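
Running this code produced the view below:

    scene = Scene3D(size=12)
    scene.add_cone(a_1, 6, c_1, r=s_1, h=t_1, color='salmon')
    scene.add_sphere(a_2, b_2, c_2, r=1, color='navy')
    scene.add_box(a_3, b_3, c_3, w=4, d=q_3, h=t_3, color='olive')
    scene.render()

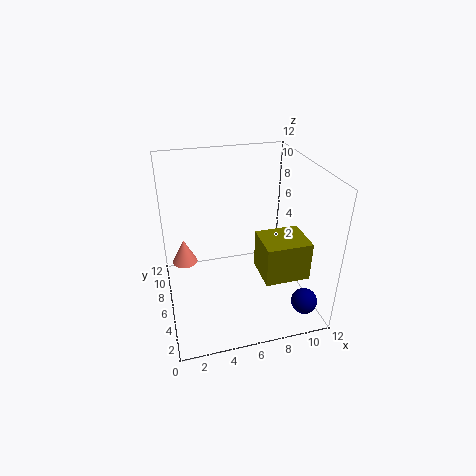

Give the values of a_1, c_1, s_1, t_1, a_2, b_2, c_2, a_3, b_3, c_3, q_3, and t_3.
a_1 = 1.5; c_1 = 4.5; s_1 = 1; t_1 = 2; a_2 = 10; b_2 = 1; c_2 = 2.5; a_3 = 8; b_3 = 4; c_3 = 2; q_3 = 3.5; t_3 = 3.5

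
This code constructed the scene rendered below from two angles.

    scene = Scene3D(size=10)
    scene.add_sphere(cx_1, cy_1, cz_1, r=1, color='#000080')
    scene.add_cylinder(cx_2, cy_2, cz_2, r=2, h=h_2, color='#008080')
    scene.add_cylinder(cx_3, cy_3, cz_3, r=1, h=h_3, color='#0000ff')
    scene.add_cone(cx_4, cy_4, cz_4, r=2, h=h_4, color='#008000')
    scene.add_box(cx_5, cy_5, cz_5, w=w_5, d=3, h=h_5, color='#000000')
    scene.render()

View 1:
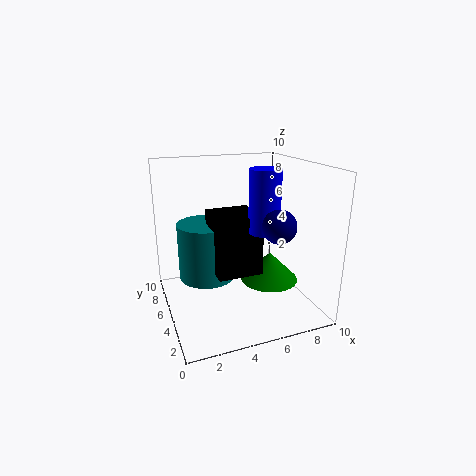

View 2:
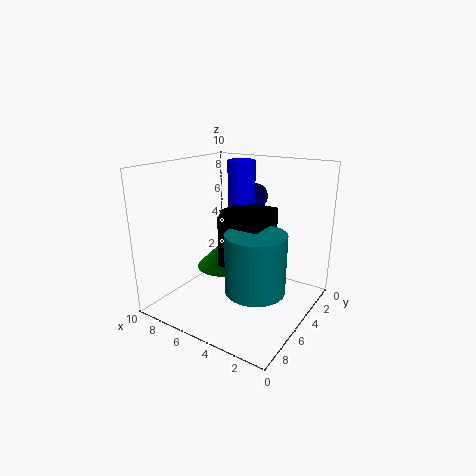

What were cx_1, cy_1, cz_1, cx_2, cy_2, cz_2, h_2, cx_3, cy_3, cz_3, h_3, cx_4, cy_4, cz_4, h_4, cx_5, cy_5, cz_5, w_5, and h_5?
cx_1 = 6
cy_1 = 1
cz_1 = 7
cx_2 = 3
cy_2 = 6
cz_2 = 2
h_2 = 4
cx_3 = 6
cy_3 = 3
cz_3 = 6
h_3 = 4
cx_4 = 7
cy_4 = 4
cz_4 = 2
h_4 = 2
cx_5 = 3
cy_5 = 3
cz_5 = 3
w_5 = 3
h_5 = 4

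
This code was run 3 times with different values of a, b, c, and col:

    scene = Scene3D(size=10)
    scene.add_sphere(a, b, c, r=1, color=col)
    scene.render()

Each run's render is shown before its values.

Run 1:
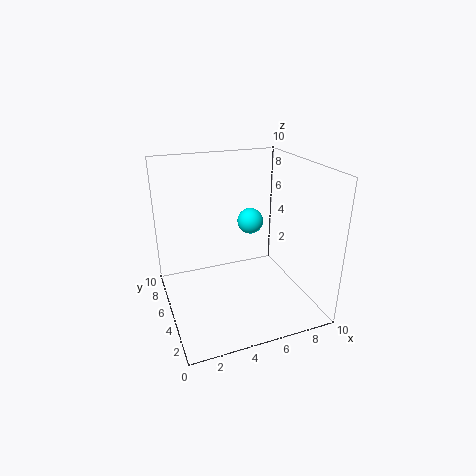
a = 7
b = 7.5
c = 5
col = 'cyan'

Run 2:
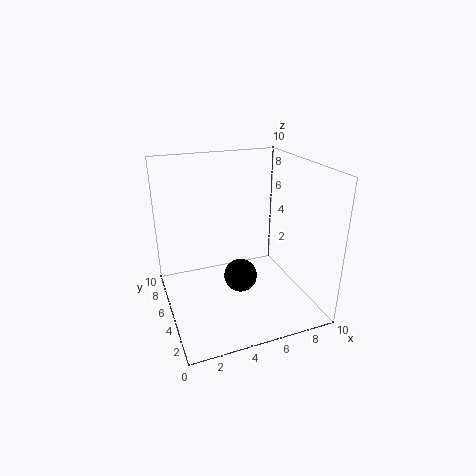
a = 4
b = 2
c = 4
col = 'black'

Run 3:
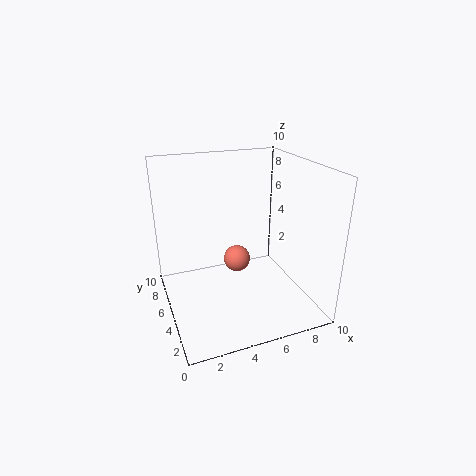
a = 5.5
b = 6.5
c = 2.5
col = 'salmon'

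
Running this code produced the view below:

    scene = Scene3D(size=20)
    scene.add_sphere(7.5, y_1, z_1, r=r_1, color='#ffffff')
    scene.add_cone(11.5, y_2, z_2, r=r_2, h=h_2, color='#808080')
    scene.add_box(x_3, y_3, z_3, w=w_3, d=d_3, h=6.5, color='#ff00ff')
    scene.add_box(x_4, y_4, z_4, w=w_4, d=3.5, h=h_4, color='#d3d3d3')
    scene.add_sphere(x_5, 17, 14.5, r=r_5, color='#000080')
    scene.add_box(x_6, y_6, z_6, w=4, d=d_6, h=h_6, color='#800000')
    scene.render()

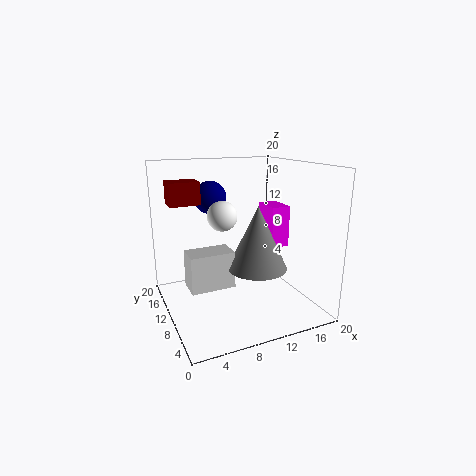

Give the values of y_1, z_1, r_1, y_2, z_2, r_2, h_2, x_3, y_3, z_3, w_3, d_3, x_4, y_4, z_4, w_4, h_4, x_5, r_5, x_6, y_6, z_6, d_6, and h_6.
y_1 = 9.5
z_1 = 13.5
r_1 = 2
y_2 = 7
z_2 = 6.5
r_2 = 4
h_2 = 8.5
x_3 = 17
y_3 = 12.5
z_3 = 6.5
w_3 = 3
d_3 = 4.5
x_4 = 2.5
y_4 = 7.5
z_4 = 4
w_4 = 6
h_4 = 5
x_5 = 8.5
r_5 = 2.5
x_6 = 1
y_6 = 10.5
z_6 = 15
d_6 = 3
h_6 = 3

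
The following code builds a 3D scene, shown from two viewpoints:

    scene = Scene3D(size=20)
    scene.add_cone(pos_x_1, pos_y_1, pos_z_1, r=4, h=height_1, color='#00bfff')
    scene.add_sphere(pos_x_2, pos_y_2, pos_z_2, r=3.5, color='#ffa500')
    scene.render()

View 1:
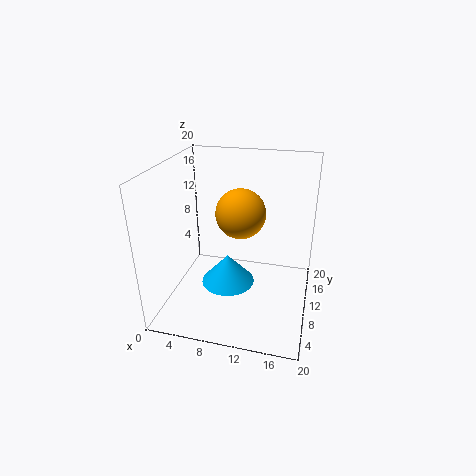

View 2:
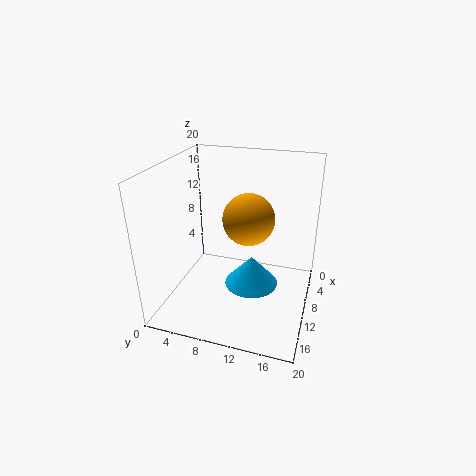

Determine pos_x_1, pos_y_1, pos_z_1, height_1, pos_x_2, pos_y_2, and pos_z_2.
pos_x_1 = 8; pos_y_1 = 11.5; pos_z_1 = 1.5; height_1 = 4.5; pos_x_2 = 10; pos_y_2 = 11.5; pos_z_2 = 13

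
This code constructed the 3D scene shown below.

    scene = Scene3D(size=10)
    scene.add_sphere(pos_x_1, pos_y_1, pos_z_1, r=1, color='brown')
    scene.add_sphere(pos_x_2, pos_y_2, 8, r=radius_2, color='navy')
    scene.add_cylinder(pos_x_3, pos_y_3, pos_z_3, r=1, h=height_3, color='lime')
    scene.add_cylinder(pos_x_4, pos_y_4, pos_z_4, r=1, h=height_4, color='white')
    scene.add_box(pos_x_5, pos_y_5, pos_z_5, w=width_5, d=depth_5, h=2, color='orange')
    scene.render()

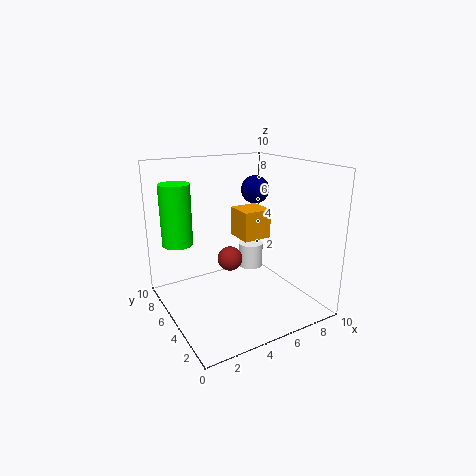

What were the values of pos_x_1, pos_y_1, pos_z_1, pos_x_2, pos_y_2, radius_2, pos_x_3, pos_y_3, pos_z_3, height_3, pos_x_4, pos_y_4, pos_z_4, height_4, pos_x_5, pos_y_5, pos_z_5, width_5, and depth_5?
pos_x_1 = 6; pos_y_1 = 8; pos_z_1 = 2; pos_x_2 = 7; pos_y_2 = 6; radius_2 = 1; pos_x_3 = 1; pos_y_3 = 6; pos_z_3 = 5; height_3 = 4; pos_x_4 = 8; pos_y_4 = 8; pos_z_4 = 1; height_4 = 2; pos_x_5 = 5; pos_y_5 = 4; pos_z_5 = 5; width_5 = 2; depth_5 = 2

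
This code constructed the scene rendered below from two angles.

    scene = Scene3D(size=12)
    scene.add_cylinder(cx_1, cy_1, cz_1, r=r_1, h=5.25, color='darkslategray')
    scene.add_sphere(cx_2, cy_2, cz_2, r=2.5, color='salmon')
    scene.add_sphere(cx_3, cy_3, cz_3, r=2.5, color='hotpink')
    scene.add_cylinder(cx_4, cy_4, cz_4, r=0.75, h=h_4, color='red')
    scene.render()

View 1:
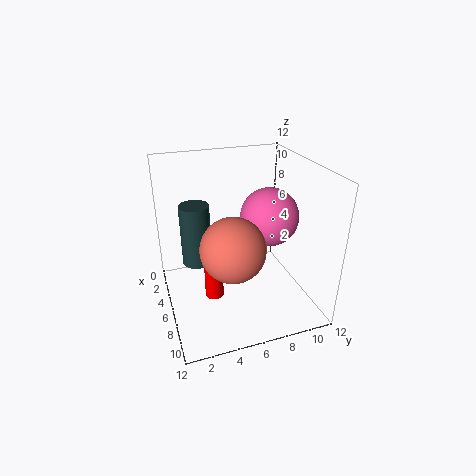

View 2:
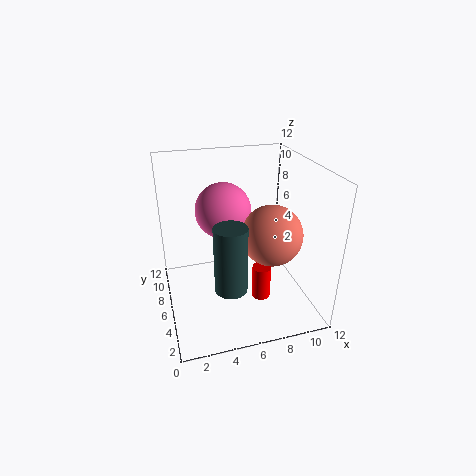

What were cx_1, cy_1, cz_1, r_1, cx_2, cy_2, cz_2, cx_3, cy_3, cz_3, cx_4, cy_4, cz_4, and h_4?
cx_1 = 4.5
cy_1 = 2.75
cz_1 = 3.5
r_1 = 1.25
cx_2 = 8.5
cy_2 = 4.75
cz_2 = 6.5
cx_3 = 5.5
cy_3 = 9
cz_3 = 7.25
cx_4 = 7.25
cy_4 = 3.5
cz_4 = 1.75
h_4 = 2.75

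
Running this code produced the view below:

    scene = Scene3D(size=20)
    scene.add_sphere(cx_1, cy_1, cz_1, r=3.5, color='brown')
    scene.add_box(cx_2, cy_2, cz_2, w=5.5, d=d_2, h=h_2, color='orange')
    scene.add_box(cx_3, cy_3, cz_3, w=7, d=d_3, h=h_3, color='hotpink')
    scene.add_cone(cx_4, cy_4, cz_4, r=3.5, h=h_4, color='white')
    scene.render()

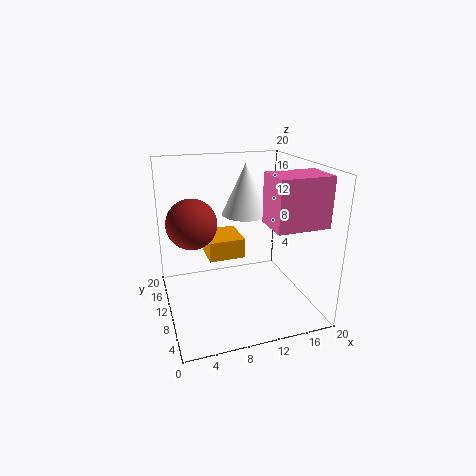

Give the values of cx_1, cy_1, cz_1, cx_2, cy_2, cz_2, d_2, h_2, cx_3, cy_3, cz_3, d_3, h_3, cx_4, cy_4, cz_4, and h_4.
cx_1 = 4
cy_1 = 12
cz_1 = 12
cx_2 = 6.5
cy_2 = 12.5
cz_2 = 5.5
d_2 = 6
h_2 = 3
cx_3 = 12.5
cy_3 = 2.5
cz_3 = 13
d_3 = 5
h_3 = 6.5
cx_4 = 12.5
cy_4 = 14
cz_4 = 12
h_4 = 7.5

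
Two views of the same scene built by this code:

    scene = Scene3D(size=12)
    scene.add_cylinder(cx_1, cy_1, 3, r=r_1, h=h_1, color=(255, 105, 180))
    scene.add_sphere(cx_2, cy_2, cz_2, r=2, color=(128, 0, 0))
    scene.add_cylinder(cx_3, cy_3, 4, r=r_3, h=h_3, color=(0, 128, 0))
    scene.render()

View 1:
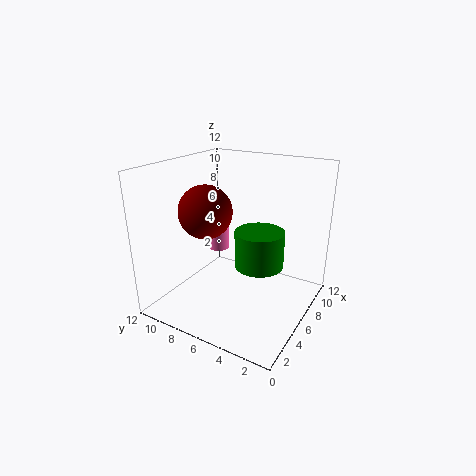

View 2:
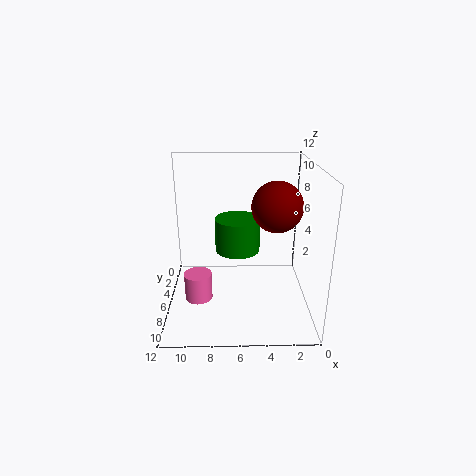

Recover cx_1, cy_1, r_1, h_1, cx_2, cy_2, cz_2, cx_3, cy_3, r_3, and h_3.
cx_1 = 9, cy_1 = 10, r_1 = 1, h_1 = 2, cx_2 = 3, cy_2 = 7, cz_2 = 9, cx_3 = 6, cy_3 = 4, r_3 = 2, h_3 = 3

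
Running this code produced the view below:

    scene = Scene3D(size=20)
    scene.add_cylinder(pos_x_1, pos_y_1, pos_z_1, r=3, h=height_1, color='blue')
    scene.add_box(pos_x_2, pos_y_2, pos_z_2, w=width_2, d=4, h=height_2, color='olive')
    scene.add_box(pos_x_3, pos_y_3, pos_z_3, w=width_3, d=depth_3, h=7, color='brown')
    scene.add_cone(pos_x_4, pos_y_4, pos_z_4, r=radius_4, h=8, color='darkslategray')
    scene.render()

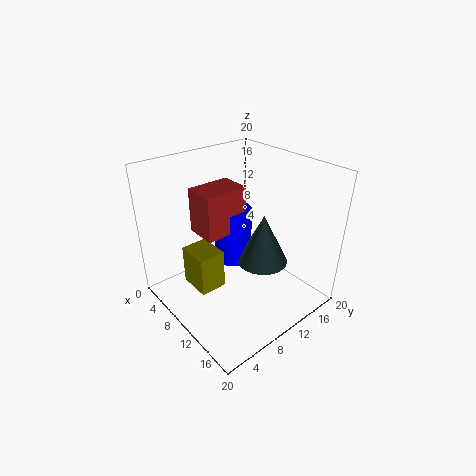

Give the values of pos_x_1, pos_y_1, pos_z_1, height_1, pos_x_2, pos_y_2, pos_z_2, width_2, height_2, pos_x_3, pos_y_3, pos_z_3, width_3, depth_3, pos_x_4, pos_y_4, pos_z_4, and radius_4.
pos_x_1 = 4
pos_y_1 = 14
pos_z_1 = 2
height_1 = 9
pos_x_2 = 3
pos_y_2 = 5
pos_z_2 = 1
width_2 = 5
height_2 = 6
pos_x_3 = 1
pos_y_3 = 8
pos_z_3 = 8
width_3 = 5
depth_3 = 7
pos_x_4 = 9
pos_y_4 = 16
pos_z_4 = 3
radius_4 = 4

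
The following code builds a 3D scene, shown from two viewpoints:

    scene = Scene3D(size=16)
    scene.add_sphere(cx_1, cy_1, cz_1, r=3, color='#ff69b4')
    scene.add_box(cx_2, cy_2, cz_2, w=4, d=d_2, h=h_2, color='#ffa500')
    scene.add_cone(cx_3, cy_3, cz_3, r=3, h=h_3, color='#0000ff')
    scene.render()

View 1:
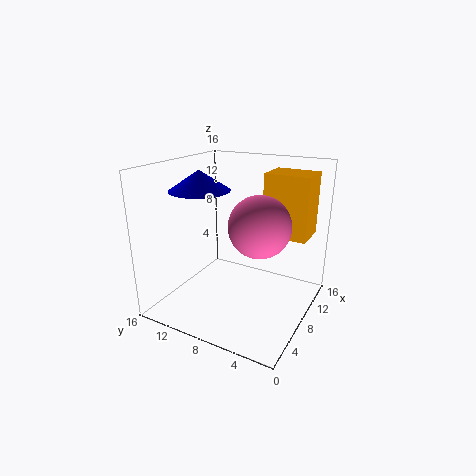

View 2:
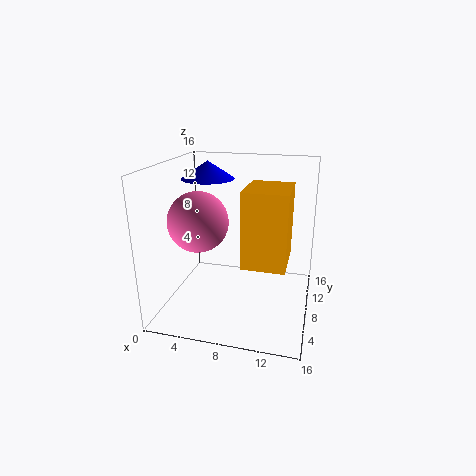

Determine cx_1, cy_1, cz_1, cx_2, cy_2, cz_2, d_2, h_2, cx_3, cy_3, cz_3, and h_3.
cx_1 = 5, cy_1 = 4, cz_1 = 11, cx_2 = 10, cy_2 = 1, cz_2 = 8, d_2 = 5, h_2 = 7, cx_3 = 4, cy_3 = 10, cz_3 = 14, h_3 = 2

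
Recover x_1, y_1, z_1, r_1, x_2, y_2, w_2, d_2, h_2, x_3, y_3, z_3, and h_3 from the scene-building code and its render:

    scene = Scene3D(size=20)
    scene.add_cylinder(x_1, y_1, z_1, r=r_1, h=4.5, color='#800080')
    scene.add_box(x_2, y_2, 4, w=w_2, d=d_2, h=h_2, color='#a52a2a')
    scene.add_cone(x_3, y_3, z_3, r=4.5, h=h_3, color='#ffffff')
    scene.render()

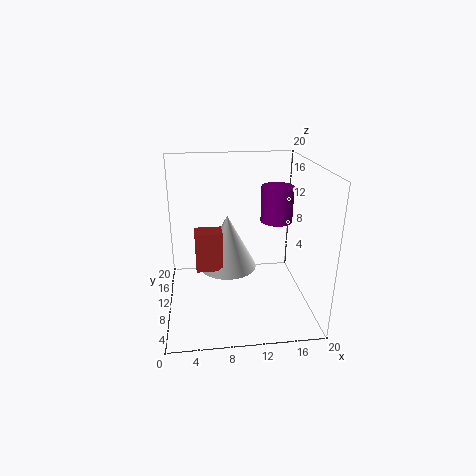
x_1 = 14.5
y_1 = 7
z_1 = 13.5
r_1 = 2
x_2 = 4
y_2 = 11.5
w_2 = 4
d_2 = 3
h_2 = 6
x_3 = 9
y_3 = 15
z_3 = 3
h_3 = 8.5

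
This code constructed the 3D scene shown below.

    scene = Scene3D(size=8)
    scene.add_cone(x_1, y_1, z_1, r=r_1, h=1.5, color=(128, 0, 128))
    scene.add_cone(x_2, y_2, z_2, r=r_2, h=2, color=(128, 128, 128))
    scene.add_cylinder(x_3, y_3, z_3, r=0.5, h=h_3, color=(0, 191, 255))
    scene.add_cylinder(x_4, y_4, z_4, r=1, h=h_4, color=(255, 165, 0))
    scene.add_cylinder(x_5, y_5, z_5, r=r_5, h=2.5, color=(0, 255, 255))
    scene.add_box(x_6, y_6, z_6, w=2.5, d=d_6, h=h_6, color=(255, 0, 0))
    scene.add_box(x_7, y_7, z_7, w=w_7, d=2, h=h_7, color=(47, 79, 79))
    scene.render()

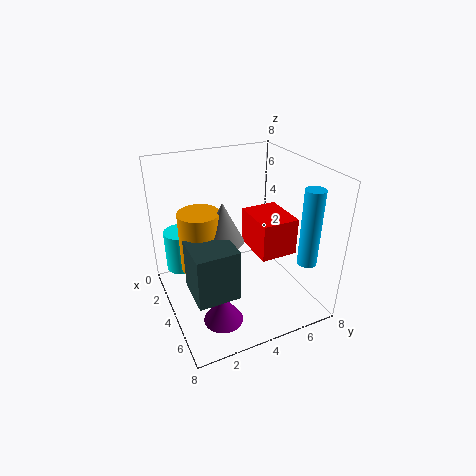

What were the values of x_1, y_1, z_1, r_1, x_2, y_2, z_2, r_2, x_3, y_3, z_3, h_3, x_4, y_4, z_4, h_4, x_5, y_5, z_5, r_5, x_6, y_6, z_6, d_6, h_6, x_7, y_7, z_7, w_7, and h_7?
x_1 = 6.5
y_1 = 2
z_1 = 1
r_1 = 1
x_2 = 5.5
y_2 = 2.5
z_2 = 5
r_2 = 1
x_3 = 7
y_3 = 6.5
z_3 = 3.5
h_3 = 4
x_4 = 5
y_4 = 1.5
z_4 = 3.5
h_4 = 3
x_5 = 1
y_5 = 1.5
z_5 = 1
r_5 = 1
x_6 = 3.5
y_6 = 4.5
z_6 = 3.5
d_6 = 2
h_6 = 2
x_7 = 5.5
y_7 = 0.5
z_7 = 3
w_7 = 2
h_7 = 2.5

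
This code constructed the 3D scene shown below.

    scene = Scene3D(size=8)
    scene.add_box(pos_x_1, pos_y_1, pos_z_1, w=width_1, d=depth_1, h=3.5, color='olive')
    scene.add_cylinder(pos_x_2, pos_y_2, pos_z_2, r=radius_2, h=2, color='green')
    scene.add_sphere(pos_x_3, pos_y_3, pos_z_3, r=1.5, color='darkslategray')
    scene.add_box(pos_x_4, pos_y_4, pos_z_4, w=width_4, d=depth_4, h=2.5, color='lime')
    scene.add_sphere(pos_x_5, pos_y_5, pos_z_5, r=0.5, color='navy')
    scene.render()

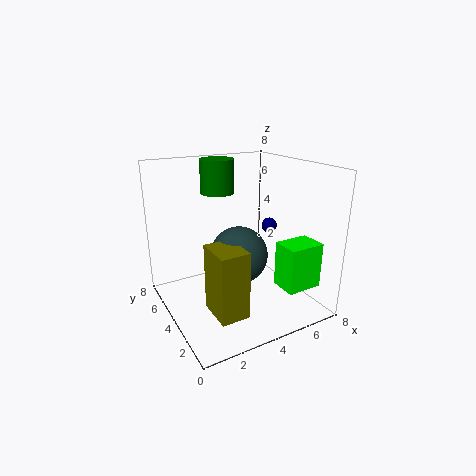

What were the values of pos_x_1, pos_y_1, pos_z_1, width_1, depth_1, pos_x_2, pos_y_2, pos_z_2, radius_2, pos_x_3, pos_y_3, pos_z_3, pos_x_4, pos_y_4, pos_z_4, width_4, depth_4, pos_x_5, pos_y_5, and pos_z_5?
pos_x_1 = 1.5; pos_y_1 = 1; pos_z_1 = 1; width_1 = 1.5; depth_1 = 2; pos_x_2 = 4; pos_y_2 = 6.5; pos_z_2 = 6; radius_2 = 1; pos_x_3 = 3.5; pos_y_3 = 3; pos_z_3 = 3.5; pos_x_4 = 5.5; pos_y_4 = 1; pos_z_4 = 1.5; width_4 = 2; depth_4 = 1.5; pos_x_5 = 7.5; pos_y_5 = 6; pos_z_5 = 3.5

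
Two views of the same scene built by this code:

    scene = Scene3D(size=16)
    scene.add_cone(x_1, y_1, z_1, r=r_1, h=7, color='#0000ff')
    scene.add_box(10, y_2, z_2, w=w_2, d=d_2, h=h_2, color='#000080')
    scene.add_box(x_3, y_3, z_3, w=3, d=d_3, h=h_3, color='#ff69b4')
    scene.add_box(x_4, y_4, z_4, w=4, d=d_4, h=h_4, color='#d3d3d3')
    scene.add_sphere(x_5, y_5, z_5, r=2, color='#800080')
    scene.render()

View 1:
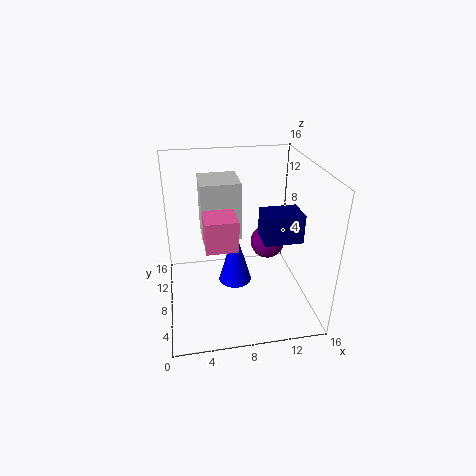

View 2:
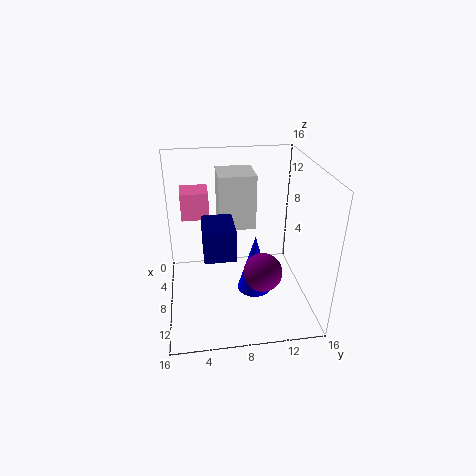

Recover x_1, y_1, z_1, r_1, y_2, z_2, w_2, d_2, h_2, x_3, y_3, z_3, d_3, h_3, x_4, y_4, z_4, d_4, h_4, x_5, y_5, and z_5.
x_1 = 8; y_1 = 10; z_1 = 1; r_1 = 2; y_2 = 4; z_2 = 9; w_2 = 4; d_2 = 3; h_2 = 3; x_3 = 4; y_3 = 2; z_3 = 10; d_3 = 3; h_3 = 3; x_4 = 4; y_4 = 6; z_4 = 9; d_4 = 4; h_4 = 6; x_5 = 12; y_5 = 10; z_5 = 6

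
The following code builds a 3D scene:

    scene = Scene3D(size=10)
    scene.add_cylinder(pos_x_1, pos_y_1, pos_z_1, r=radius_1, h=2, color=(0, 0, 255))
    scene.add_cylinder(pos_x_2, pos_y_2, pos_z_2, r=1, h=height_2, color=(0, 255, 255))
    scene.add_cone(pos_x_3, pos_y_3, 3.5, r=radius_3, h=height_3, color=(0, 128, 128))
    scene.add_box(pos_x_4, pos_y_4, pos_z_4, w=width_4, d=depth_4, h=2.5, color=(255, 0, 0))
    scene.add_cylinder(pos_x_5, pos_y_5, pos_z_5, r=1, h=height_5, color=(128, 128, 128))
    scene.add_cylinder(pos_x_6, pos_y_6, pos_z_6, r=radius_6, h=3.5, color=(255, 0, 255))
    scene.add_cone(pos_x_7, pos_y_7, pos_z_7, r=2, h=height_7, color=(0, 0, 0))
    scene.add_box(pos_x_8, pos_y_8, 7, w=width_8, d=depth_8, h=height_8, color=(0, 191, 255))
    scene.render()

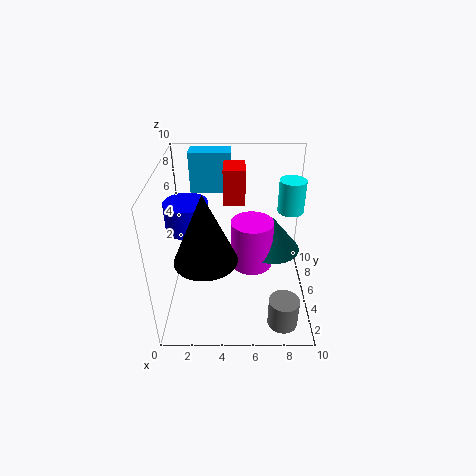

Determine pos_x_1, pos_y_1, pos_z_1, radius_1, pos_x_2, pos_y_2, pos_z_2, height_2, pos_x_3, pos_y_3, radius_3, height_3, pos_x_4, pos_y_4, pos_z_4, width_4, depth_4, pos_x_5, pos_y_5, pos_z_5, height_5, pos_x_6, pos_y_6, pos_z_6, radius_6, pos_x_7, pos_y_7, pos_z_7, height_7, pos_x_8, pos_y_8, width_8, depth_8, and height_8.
pos_x_1 = 1.5, pos_y_1 = 5.5, pos_z_1 = 5.5, radius_1 = 1.5, pos_x_2 = 9, pos_y_2 = 8, pos_z_2 = 5.5, height_2 = 2.5, pos_x_3 = 7.5, pos_y_3 = 6, radius_3 = 2, height_3 = 2.5, pos_x_4 = 4, pos_y_4 = 6, pos_z_4 = 7, width_4 = 1.5, depth_4 = 2, pos_x_5 = 8, pos_y_5 = 1.5, pos_z_5 = 0.5, height_5 = 2, pos_x_6 = 6, pos_y_6 = 5.5, pos_z_6 = 2.5, radius_6 = 1.5, pos_x_7 = 3, pos_y_7 = 2.5, pos_z_7 = 5, height_7 = 4.5, pos_x_8 = 1.5, pos_y_8 = 8, width_8 = 3, depth_8 = 1.5, height_8 = 3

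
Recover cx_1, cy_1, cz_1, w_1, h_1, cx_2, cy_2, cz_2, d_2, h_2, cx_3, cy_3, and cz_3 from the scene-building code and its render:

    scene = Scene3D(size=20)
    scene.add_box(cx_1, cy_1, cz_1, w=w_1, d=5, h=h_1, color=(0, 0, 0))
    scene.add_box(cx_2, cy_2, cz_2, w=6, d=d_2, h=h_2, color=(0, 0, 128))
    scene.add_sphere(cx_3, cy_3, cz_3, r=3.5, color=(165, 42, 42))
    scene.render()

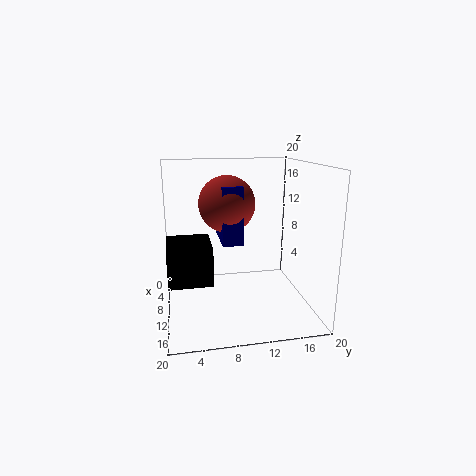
cx_1 = 13.5; cy_1 = 0.5; cz_1 = 7.5; w_1 = 5.5; h_1 = 4.5; cx_2 = 10; cy_2 = 7; cz_2 = 11; d_2 = 2.5; h_2 = 7; cx_3 = 13; cy_3 = 8; cz_3 = 15.5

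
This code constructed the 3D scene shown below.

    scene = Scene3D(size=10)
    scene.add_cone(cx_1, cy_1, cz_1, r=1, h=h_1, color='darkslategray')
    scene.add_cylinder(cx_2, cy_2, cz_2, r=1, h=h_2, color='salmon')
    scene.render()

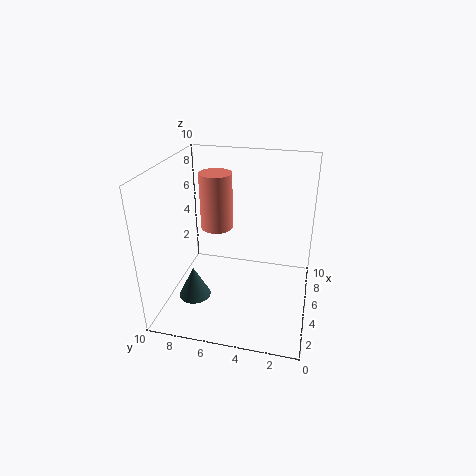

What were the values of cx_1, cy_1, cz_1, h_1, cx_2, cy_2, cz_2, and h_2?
cx_1 = 1.5, cy_1 = 7, cz_1 = 2.5, h_1 = 2, cx_2 = 3.5, cy_2 = 6, cz_2 = 6.5, h_2 = 3.5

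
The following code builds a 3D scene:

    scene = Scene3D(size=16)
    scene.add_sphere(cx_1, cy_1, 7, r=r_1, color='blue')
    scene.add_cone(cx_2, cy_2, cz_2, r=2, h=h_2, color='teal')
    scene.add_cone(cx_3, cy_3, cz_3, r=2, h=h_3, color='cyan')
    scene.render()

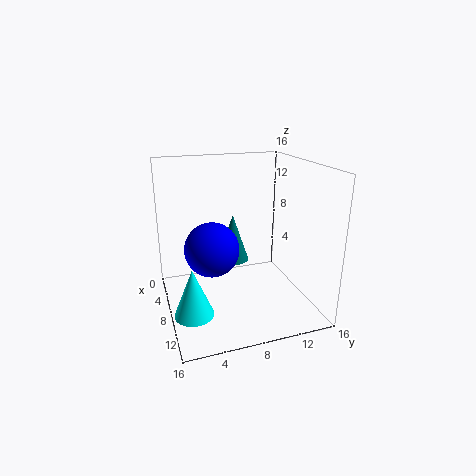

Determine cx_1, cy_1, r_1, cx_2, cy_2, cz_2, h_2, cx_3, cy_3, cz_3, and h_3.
cx_1 = 8, cy_1 = 5, r_1 = 3, cx_2 = 3, cy_2 = 9, cz_2 = 3, h_2 = 6, cx_3 = 12, cy_3 = 2, cz_3 = 2, h_3 = 5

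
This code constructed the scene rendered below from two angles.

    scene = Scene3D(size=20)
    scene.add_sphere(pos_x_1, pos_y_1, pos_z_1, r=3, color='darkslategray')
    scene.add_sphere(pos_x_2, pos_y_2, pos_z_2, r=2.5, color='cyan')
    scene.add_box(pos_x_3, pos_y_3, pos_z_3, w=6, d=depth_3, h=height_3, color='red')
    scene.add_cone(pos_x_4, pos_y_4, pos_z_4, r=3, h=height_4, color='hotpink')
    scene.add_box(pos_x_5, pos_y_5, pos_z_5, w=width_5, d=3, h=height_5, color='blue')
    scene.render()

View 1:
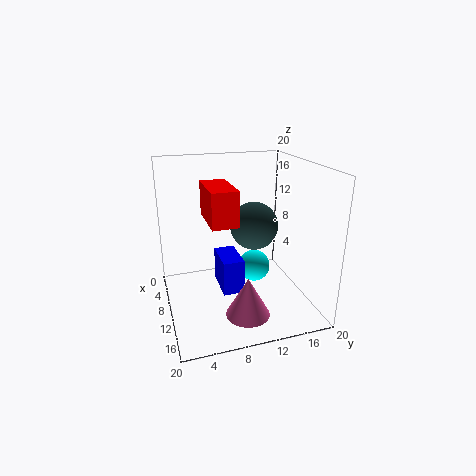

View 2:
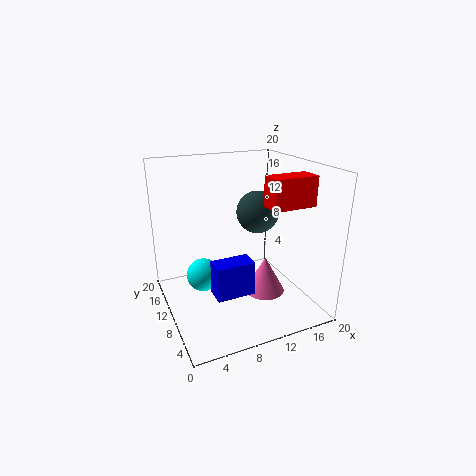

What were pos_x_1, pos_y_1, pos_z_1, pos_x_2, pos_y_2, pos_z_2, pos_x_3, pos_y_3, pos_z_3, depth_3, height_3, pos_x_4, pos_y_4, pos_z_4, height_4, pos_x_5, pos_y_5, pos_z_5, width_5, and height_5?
pos_x_1 = 13.5
pos_y_1 = 11
pos_z_1 = 13
pos_x_2 = 6
pos_y_2 = 14
pos_z_2 = 3
pos_x_3 = 12.5
pos_y_3 = 4.5
pos_z_3 = 15
depth_3 = 3
height_3 = 4
pos_x_4 = 14.5
pos_y_4 = 10
pos_z_4 = 0.5
height_4 = 5.5
pos_x_5 = 6
pos_y_5 = 7.5
pos_z_5 = 2
width_5 = 5.5
height_5 = 5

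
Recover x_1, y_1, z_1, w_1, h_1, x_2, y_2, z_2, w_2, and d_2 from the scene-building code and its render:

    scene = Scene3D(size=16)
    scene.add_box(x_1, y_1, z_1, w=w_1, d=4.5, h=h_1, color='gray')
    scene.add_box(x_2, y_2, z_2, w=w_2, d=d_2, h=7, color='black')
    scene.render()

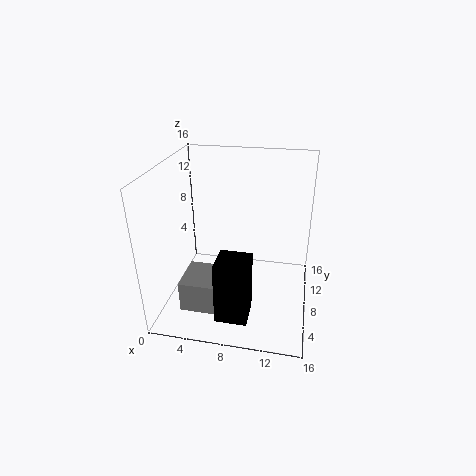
x_1 = 2.5; y_1 = 3; z_1 = 1; w_1 = 4.5; h_1 = 3.5; x_2 = 6.5; y_2 = 2.5; z_2 = 0.5; w_2 = 3.5; d_2 = 3.5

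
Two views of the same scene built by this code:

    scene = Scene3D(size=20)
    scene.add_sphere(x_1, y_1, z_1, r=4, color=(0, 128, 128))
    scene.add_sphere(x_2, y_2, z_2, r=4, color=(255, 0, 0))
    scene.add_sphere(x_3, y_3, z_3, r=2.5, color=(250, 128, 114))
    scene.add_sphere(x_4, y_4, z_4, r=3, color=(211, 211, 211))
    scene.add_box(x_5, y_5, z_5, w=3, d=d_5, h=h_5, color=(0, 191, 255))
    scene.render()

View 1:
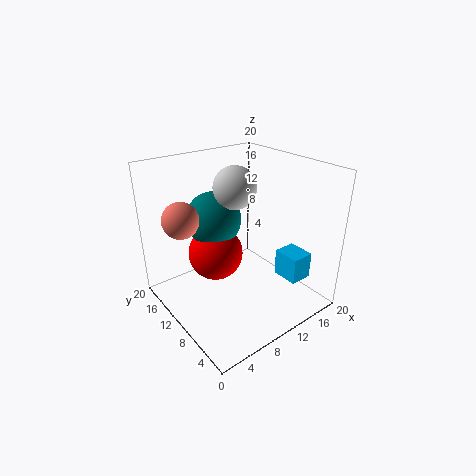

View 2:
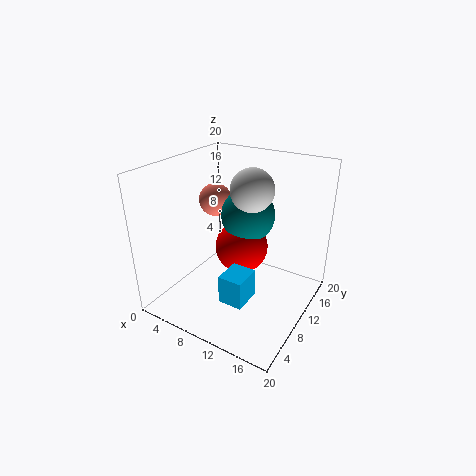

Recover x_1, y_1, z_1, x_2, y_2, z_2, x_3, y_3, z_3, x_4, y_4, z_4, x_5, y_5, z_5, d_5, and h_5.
x_1 = 9, y_1 = 14.5, z_1 = 11.5, x_2 = 8.5, y_2 = 13.5, z_2 = 6.5, x_3 = 3.5, y_3 = 14, z_3 = 13, x_4 = 11, y_4 = 12, z_4 = 16.5, x_5 = 12.5, y_5 = 1.5, z_5 = 6, d_5 = 3.5, h_5 = 3.5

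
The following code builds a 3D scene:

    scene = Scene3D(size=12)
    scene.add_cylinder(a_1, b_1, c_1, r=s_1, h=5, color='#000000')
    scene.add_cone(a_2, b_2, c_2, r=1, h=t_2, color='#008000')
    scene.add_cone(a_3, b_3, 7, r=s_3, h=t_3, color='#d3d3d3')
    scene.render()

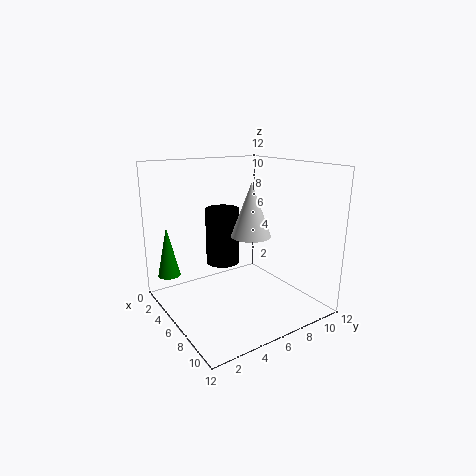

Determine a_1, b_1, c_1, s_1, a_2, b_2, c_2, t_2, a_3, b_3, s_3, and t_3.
a_1 = 3.5
b_1 = 6
c_1 = 3
s_1 = 1.5
a_2 = 1.5
b_2 = 1.5
c_2 = 2
t_2 = 4.5
a_3 = 8.5
b_3 = 5.5
s_3 = 1.5
t_3 = 4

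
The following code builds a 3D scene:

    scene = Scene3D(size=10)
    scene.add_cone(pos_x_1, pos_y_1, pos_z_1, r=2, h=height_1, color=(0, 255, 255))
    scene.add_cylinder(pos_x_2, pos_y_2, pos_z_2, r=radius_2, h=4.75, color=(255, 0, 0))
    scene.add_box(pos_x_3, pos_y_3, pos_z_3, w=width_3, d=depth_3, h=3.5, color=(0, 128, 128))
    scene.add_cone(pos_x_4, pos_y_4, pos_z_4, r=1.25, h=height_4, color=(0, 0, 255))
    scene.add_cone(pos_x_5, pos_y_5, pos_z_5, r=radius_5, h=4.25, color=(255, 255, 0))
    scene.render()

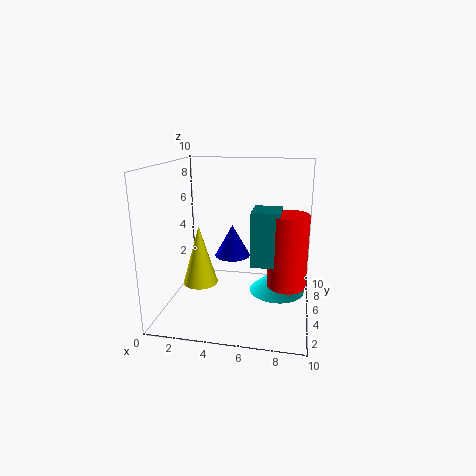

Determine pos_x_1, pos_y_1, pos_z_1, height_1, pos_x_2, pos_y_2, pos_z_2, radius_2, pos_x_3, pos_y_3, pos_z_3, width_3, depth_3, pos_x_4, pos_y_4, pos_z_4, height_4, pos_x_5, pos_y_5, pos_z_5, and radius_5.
pos_x_1 = 7.75
pos_y_1 = 6
pos_z_1 = 0.75
height_1 = 1.75
pos_x_2 = 8.5
pos_y_2 = 3.5
pos_z_2 = 2.5
radius_2 = 1.25
pos_x_3 = 6.25
pos_y_3 = 2.5
pos_z_3 = 4
width_3 = 1.75
depth_3 = 2
pos_x_4 = 4.5
pos_y_4 = 5.5
pos_z_4 = 3.5
height_4 = 2.25
pos_x_5 = 2.25
pos_y_5 = 4.75
pos_z_5 = 1.5
radius_5 = 1.25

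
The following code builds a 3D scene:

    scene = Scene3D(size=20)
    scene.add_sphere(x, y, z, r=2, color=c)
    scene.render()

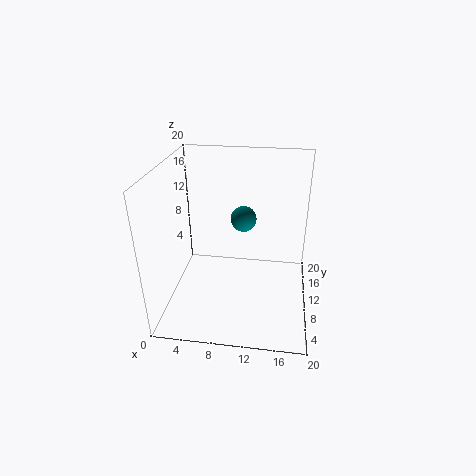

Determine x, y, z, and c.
x = 10; y = 16; z = 10; c = 'teal'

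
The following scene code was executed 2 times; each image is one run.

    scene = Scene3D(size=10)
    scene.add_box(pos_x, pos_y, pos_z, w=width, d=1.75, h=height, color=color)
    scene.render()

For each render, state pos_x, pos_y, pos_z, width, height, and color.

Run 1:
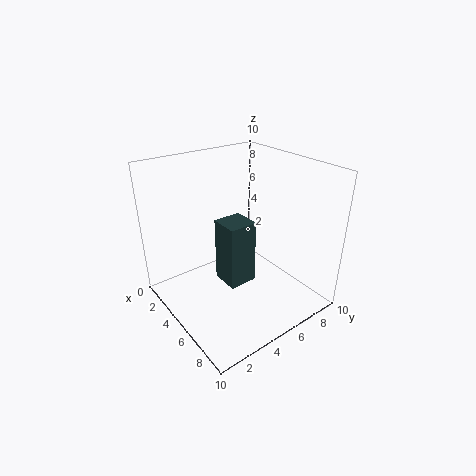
pos_x = 6
pos_y = 2.5
pos_z = 3.5
width = 1.75
height = 4
color = 'darkslategray'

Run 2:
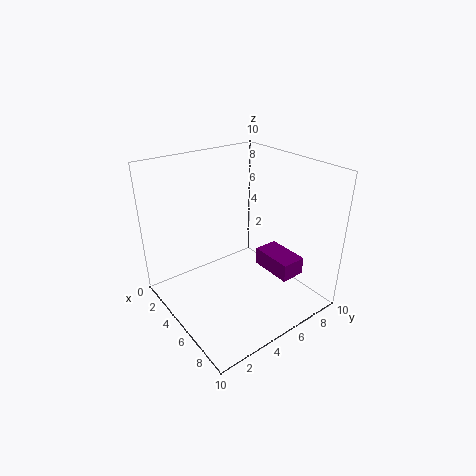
pos_x = 5.25
pos_y = 6.5
pos_z = 2.5
width = 3
height = 1.25
color = 'purple'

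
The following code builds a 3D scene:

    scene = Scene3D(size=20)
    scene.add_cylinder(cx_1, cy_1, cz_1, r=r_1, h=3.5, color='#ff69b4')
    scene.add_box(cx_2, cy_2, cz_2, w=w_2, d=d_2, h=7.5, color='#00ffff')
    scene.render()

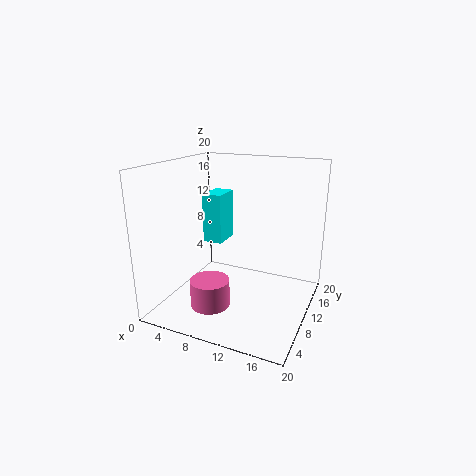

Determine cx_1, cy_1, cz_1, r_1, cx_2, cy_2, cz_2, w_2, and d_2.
cx_1 = 9; cy_1 = 3.5; cz_1 = 3; r_1 = 2.5; cx_2 = 3; cy_2 = 12.5; cz_2 = 7.5; w_2 = 3; d_2 = 4.5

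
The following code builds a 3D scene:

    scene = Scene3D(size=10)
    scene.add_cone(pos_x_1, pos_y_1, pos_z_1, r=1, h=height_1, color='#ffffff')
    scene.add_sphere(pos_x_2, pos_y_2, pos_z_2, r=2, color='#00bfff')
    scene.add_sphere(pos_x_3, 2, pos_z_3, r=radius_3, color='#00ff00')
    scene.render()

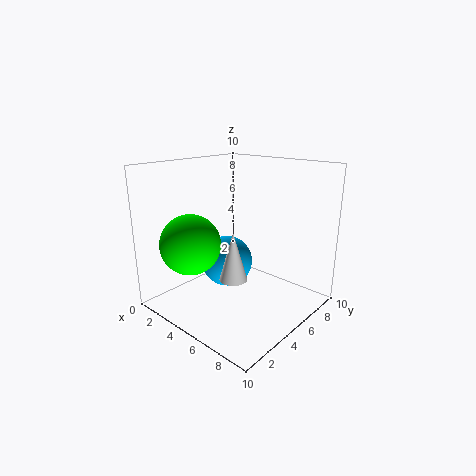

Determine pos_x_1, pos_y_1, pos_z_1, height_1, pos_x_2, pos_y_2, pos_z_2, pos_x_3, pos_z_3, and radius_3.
pos_x_1 = 5; pos_y_1 = 4.5; pos_z_1 = 2; height_1 = 3.5; pos_x_2 = 2.5; pos_y_2 = 6.5; pos_z_2 = 2; pos_x_3 = 3.5; pos_z_3 = 5; radius_3 = 2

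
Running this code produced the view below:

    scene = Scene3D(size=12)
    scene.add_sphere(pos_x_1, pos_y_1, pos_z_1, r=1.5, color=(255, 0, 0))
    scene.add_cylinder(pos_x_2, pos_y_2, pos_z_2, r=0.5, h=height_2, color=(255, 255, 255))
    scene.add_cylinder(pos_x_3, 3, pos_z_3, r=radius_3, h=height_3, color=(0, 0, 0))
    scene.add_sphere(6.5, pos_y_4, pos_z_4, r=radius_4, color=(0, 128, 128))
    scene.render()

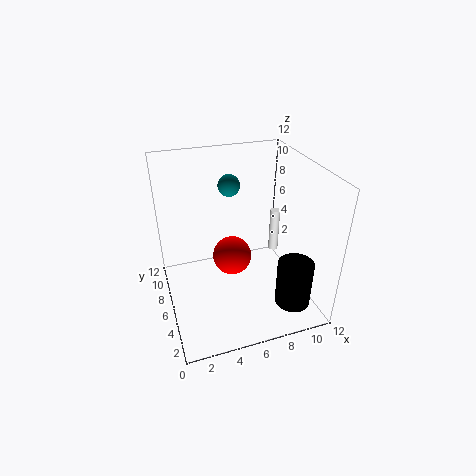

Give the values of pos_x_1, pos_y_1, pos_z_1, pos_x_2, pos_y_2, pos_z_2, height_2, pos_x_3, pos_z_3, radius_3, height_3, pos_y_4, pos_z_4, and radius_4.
pos_x_1 = 5, pos_y_1 = 4.5, pos_z_1 = 5.5, pos_x_2 = 11.5, pos_y_2 = 10.5, pos_z_2 = 1, height_2 = 4.5, pos_x_3 = 10, pos_z_3 = 0.5, radius_3 = 1.5, height_3 = 4, pos_y_4 = 10, pos_z_4 = 9, radius_4 = 1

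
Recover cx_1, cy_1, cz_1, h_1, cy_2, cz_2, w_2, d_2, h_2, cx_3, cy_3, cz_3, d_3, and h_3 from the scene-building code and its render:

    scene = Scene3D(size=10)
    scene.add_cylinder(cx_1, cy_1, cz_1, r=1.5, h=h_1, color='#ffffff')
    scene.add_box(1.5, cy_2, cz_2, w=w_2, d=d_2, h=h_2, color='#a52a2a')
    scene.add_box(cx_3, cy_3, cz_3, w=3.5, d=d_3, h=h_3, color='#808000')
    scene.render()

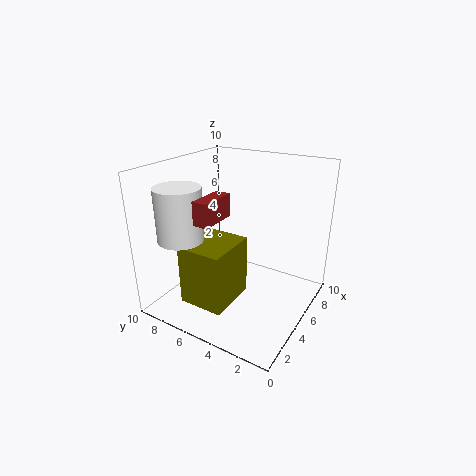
cx_1 = 2, cy_1 = 7.5, cz_1 = 5.5, h_1 = 3.5, cy_2 = 5, cz_2 = 7, w_2 = 2.5, d_2 = 1, h_2 = 1.5, cx_3 = 1, cy_3 = 4, cz_3 = 1.5, d_3 = 3, h_3 = 4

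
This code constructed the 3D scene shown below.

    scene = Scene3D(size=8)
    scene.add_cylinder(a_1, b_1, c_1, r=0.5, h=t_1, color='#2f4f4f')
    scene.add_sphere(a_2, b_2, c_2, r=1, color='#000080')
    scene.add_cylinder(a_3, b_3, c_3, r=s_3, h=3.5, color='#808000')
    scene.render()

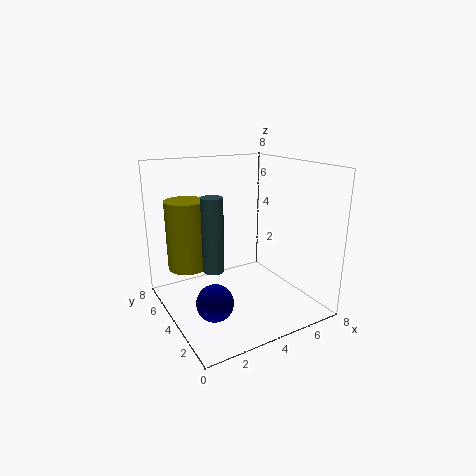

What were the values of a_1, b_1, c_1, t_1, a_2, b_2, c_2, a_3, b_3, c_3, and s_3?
a_1 = 1.5
b_1 = 2
c_1 = 3.5
t_1 = 3.5
a_2 = 2
b_2 = 3
c_2 = 1
a_3 = 1
b_3 = 4
c_3 = 3
s_3 = 1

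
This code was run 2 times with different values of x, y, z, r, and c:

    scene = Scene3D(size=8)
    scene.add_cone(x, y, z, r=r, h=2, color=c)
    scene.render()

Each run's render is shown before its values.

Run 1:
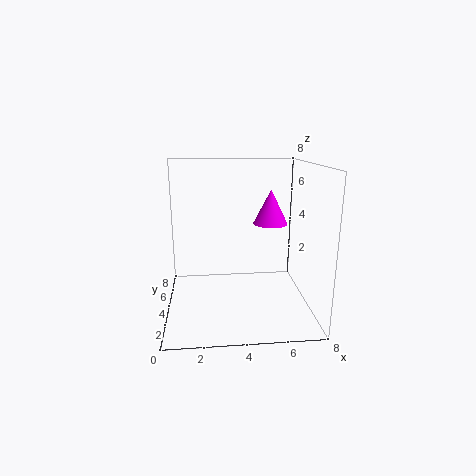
x = 6, y = 5, z = 4.5, r = 1, c = 'magenta'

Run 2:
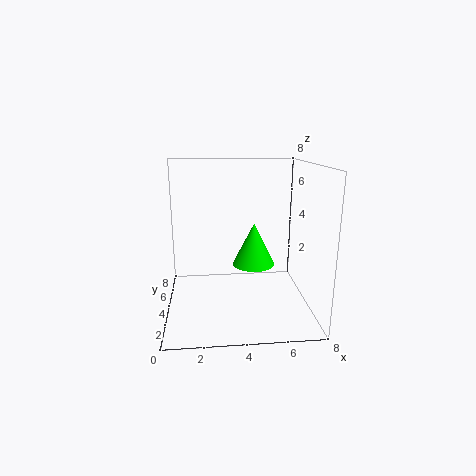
x = 4.5, y = 1.5, z = 3.5, r = 1, c = 'lime'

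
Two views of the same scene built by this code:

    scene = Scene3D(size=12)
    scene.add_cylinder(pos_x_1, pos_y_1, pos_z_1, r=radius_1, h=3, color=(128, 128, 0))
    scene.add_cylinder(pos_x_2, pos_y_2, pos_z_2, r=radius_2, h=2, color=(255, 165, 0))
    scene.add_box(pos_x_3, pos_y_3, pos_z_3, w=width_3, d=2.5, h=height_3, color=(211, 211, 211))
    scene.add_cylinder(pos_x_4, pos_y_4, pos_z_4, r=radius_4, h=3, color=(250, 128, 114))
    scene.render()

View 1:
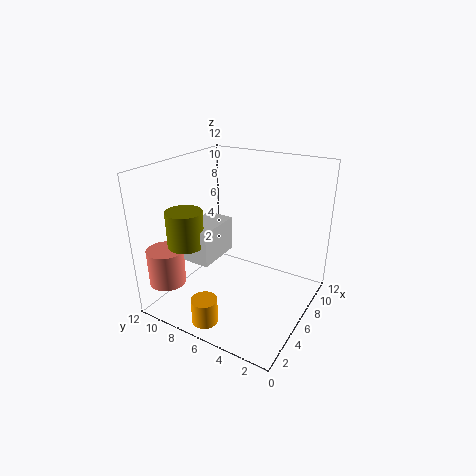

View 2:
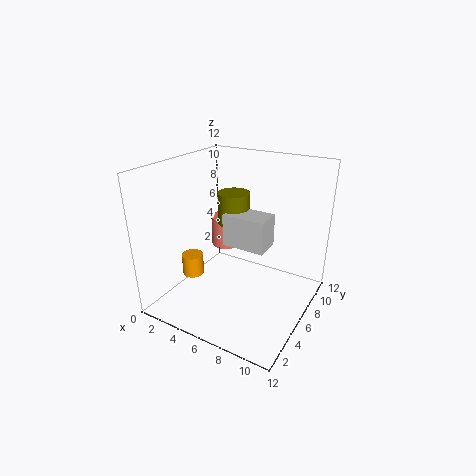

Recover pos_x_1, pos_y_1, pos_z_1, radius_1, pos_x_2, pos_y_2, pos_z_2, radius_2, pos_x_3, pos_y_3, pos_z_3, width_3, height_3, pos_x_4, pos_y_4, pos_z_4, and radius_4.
pos_x_1 = 3.5
pos_y_1 = 9.5
pos_z_1 = 5.5
radius_1 = 1.5
pos_x_2 = 1
pos_y_2 = 6
pos_z_2 = 1
radius_2 = 1
pos_x_3 = 3.5
pos_y_3 = 7.5
pos_z_3 = 4
width_3 = 4
height_3 = 3
pos_x_4 = 2
pos_y_4 = 10.5
pos_z_4 = 2.5
radius_4 = 1.5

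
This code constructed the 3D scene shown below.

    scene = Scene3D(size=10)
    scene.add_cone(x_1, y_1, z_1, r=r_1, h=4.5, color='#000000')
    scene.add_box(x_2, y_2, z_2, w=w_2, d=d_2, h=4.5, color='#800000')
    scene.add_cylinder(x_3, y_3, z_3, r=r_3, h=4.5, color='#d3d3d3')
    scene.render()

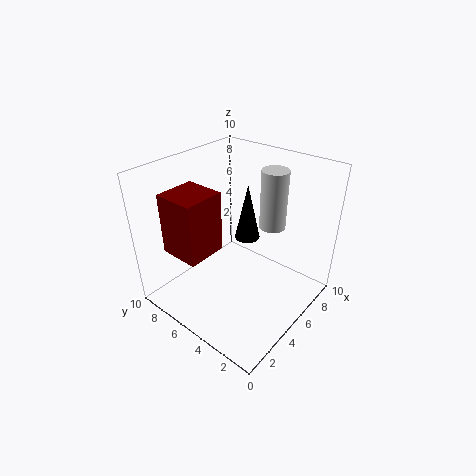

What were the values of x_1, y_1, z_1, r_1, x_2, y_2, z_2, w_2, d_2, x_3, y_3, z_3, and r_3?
x_1 = 8; y_1 = 6.5; z_1 = 3; r_1 = 1; x_2 = 2; y_2 = 6.5; z_2 = 3.5; w_2 = 3; d_2 = 3; x_3 = 8.5; y_3 = 4.5; z_3 = 4.5; r_3 = 1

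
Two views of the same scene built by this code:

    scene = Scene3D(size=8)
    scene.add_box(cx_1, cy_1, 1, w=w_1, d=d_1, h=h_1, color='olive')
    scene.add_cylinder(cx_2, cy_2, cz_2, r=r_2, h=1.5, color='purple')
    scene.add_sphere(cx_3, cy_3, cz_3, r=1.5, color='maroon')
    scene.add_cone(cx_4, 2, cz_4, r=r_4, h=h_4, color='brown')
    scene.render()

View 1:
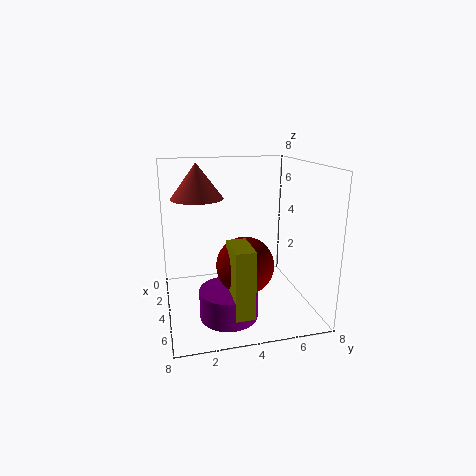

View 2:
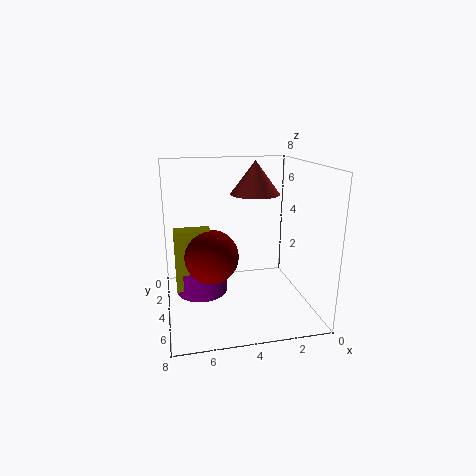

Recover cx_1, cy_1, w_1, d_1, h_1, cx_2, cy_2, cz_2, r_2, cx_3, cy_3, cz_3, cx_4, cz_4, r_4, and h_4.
cx_1 = 5.5; cy_1 = 3; w_1 = 2; d_1 = 1; h_1 = 3.5; cx_2 = 6; cy_2 = 3; cz_2 = 0.5; r_2 = 1.5; cx_3 = 5.5; cy_3 = 4; cz_3 = 3; cx_4 = 2.5; cz_4 = 6; r_4 = 1.5; h_4 = 2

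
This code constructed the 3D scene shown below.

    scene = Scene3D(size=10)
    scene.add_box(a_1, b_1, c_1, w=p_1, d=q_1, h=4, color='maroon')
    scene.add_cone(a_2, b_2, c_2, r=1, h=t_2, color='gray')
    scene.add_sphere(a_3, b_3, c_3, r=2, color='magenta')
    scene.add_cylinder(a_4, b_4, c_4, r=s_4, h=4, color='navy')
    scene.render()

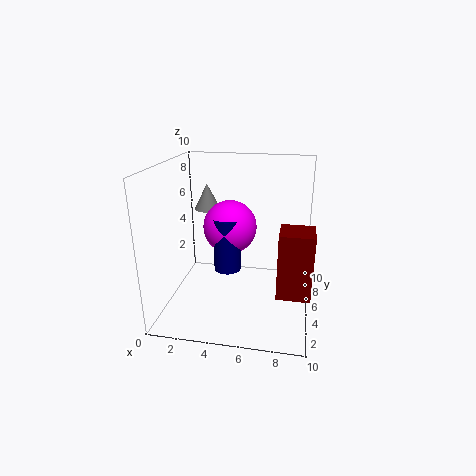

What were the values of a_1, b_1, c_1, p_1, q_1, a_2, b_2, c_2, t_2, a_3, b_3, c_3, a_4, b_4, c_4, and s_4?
a_1 = 8
b_1 = 1
c_1 = 3
p_1 = 2
q_1 = 2
a_2 = 2
b_2 = 8
c_2 = 6
t_2 = 2
a_3 = 4
b_3 = 7
c_3 = 5
a_4 = 4
b_4 = 6
c_4 = 2
s_4 = 1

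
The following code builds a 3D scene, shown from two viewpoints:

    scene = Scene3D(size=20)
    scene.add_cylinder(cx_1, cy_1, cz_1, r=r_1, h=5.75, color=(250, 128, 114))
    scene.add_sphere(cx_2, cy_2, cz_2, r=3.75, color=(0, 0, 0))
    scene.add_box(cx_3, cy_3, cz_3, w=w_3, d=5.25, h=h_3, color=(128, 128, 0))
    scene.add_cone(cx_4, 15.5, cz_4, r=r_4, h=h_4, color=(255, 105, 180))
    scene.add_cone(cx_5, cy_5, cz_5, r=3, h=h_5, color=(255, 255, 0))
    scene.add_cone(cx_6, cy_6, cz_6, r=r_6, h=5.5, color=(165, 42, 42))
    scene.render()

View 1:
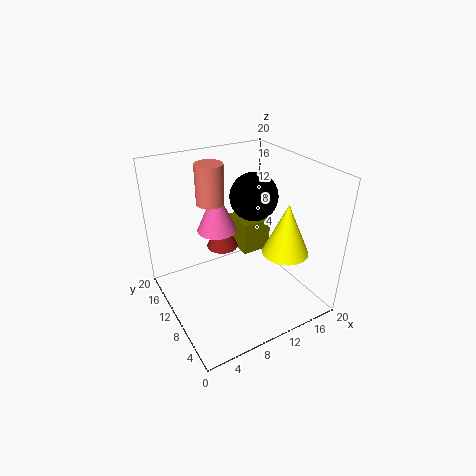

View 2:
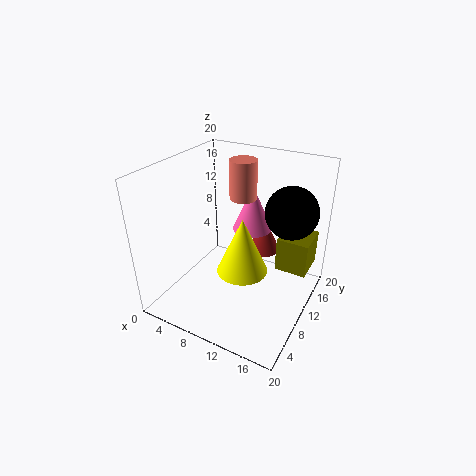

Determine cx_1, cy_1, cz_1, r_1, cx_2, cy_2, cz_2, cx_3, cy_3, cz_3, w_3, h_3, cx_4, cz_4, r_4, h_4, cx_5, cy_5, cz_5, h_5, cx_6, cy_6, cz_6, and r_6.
cx_1 = 8.25; cy_1 = 14.75; cz_1 = 13.75; r_1 = 2; cx_2 = 15.75; cy_2 = 15; cz_2 = 13; cx_3 = 14; cy_3 = 14.5; cz_3 = 3.25; w_3 = 4.75; h_3 = 5.25; cx_4 = 9.5; cz_4 = 8.75; r_4 = 3; h_4 = 6.75; cx_5 = 13.75; cy_5 = 4.25; cz_5 = 9.75; h_5 = 6.75; cx_6 = 11; cy_6 = 16.75; cz_6 = 4.75; r_6 = 2.5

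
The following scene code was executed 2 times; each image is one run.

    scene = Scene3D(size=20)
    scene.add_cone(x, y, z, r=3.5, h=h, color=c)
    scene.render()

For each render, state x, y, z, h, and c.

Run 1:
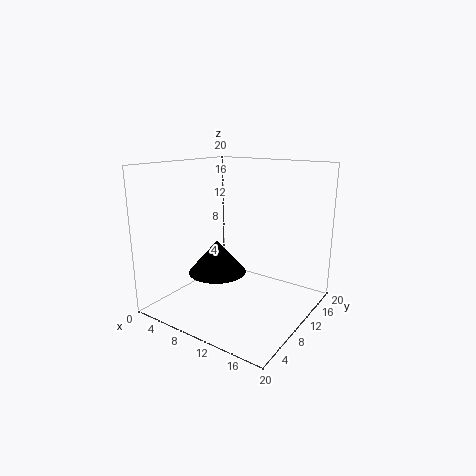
x = 11, y = 4, z = 7.5, h = 4, c = 'black'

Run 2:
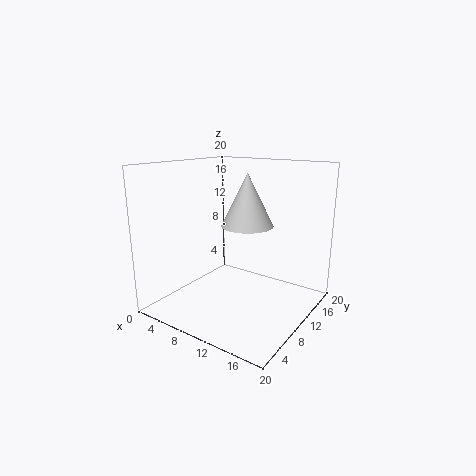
x = 11.5, y = 10, z = 12, h = 7, c = 'lightgray'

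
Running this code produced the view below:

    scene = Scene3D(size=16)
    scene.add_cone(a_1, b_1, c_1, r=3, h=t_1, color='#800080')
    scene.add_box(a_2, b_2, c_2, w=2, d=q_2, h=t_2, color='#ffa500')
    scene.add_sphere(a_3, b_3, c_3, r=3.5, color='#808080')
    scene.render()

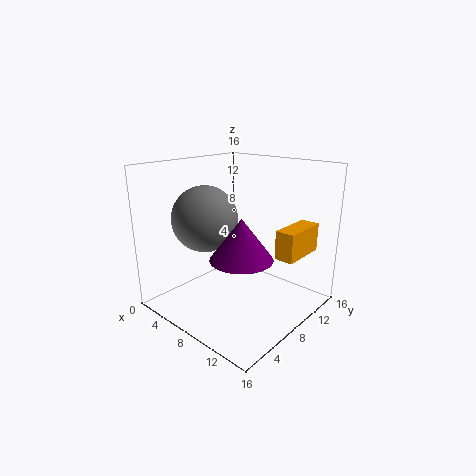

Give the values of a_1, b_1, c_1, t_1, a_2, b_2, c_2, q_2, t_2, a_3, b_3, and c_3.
a_1 = 12; b_1 = 4; c_1 = 8; t_1 = 4; a_2 = 13; b_2 = 8; c_2 = 7; q_2 = 5; t_2 = 3; a_3 = 6; b_3 = 5; c_3 = 10.5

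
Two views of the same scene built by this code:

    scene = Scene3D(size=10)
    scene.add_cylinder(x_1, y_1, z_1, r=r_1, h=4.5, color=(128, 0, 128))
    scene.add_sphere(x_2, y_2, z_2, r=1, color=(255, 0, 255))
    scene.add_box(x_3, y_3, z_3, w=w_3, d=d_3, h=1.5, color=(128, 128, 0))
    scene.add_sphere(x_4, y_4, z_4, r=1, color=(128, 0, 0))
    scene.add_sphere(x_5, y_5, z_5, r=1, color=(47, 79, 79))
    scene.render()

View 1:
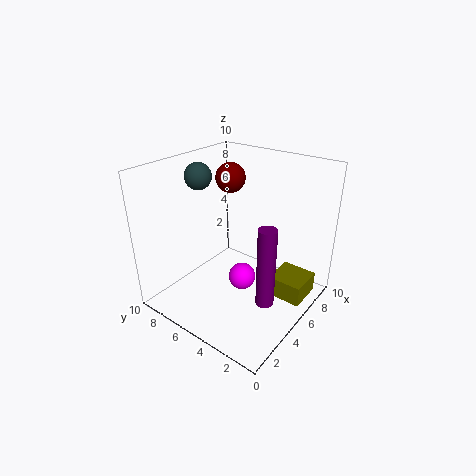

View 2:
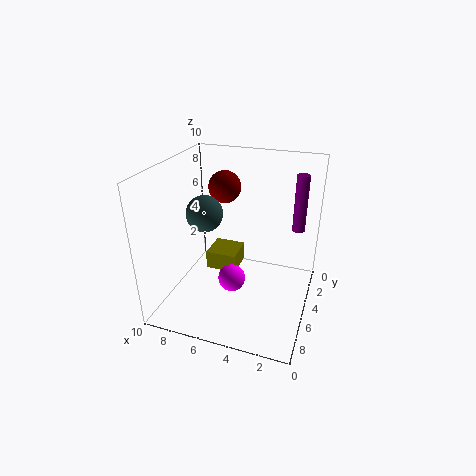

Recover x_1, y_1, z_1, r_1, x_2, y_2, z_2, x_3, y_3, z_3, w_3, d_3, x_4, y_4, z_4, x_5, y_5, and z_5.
x_1 = 1.5; y_1 = 0.5; z_1 = 4; r_1 = 0.5; x_2 = 5.5; y_2 = 5; z_2 = 1.5; x_3 = 6; y_3 = 0.5; z_3 = 0.5; w_3 = 2.5; d_3 = 2.5; x_4 = 5.5; y_4 = 6; z_4 = 9; x_5 = 5.5; y_5 = 9; z_5 = 8.5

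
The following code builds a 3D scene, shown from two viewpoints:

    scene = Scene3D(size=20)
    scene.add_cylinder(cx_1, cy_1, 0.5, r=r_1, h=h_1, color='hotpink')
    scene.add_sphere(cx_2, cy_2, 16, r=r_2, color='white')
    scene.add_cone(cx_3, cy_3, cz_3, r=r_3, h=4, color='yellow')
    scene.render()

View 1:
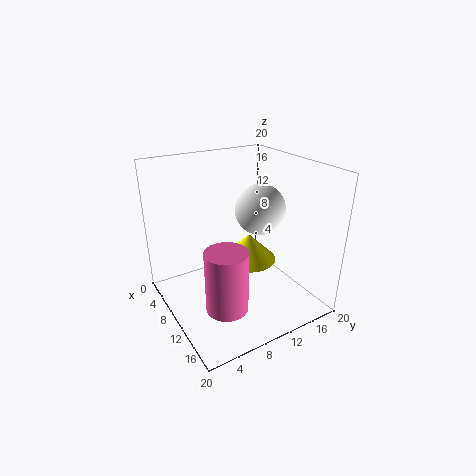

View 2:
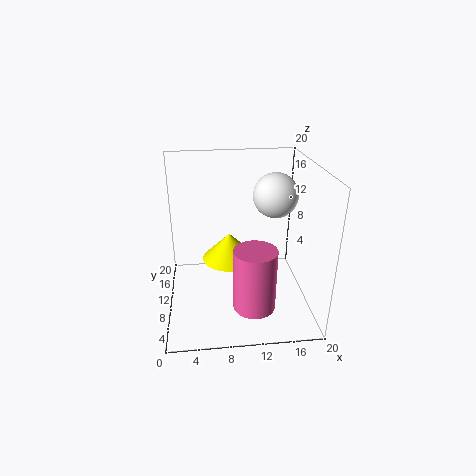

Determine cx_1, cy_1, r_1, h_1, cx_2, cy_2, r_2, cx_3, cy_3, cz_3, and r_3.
cx_1 = 12; cy_1 = 7; r_1 = 3; h_1 = 9; cx_2 = 15; cy_2 = 10; r_2 = 3; cx_3 = 9; cy_3 = 12.5; cz_3 = 5.5; r_3 = 4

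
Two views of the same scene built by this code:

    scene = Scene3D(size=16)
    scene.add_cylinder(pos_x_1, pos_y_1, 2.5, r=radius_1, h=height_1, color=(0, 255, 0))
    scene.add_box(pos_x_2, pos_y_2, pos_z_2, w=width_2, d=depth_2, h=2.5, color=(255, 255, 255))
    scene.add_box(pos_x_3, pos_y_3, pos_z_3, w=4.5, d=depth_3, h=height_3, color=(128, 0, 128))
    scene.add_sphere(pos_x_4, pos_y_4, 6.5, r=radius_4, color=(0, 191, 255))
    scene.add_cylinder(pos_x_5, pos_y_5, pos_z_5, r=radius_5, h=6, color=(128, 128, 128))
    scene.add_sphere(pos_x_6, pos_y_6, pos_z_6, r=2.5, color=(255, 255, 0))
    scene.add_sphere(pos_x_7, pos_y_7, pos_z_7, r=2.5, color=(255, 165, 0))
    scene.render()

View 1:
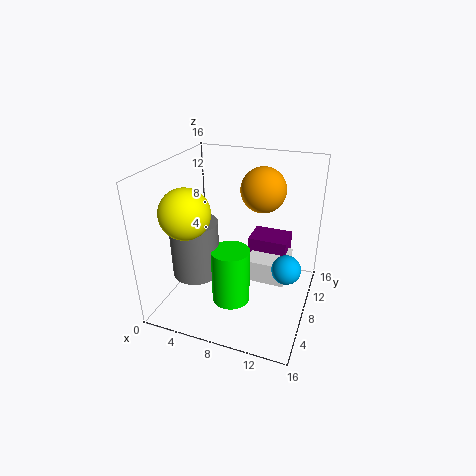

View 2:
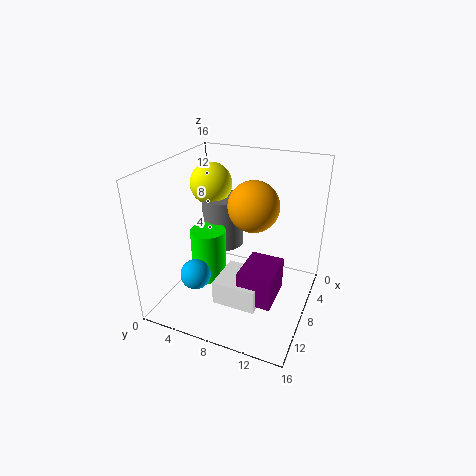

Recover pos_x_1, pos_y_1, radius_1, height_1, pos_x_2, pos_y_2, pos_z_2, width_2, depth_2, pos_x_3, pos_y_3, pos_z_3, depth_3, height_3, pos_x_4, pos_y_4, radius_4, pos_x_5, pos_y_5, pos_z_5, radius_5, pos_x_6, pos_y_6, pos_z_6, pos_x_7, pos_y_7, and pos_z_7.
pos_x_1 = 8.5, pos_y_1 = 4.5, radius_1 = 2, height_1 = 6, pos_x_2 = 9, pos_y_2 = 7.5, pos_z_2 = 3, width_2 = 4.5, depth_2 = 4.5, pos_x_3 = 8.5, pos_y_3 = 10, pos_z_3 = 3.5, depth_3 = 3.5, height_3 = 3.5, pos_x_4 = 14, pos_y_4 = 6, radius_4 = 1.5, pos_x_5 = 4.5, pos_y_5 = 4.5, pos_z_5 = 5, radius_5 = 2.5, pos_x_6 = 4.5, pos_y_6 = 3, pos_z_6 = 12.5, pos_x_7 = 10, pos_y_7 = 10.5, pos_z_7 = 13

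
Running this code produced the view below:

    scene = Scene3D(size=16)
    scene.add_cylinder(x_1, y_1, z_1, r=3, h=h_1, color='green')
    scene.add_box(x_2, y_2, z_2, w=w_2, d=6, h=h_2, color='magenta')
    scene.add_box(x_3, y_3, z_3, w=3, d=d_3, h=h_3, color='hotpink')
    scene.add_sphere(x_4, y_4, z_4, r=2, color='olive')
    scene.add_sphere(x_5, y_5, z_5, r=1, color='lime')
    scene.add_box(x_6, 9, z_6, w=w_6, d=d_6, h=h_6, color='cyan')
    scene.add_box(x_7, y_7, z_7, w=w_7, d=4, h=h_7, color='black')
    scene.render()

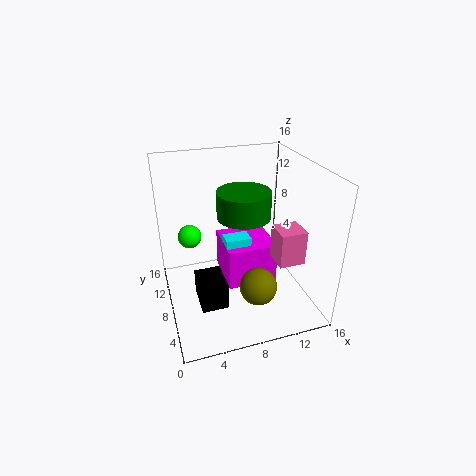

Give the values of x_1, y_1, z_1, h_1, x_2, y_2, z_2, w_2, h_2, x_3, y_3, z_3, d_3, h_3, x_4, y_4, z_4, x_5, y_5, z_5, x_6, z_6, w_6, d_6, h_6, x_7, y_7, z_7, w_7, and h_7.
x_1 = 9, y_1 = 9, z_1 = 10, h_1 = 3, x_2 = 7, y_2 = 8, z_2 = 1, w_2 = 6, h_2 = 5, x_3 = 12, y_3 = 5, z_3 = 5, d_3 = 3, h_3 = 4, x_4 = 9, y_4 = 4, z_4 = 4, x_5 = 2, y_5 = 3, z_5 = 12, x_6 = 7, z_6 = 2, w_6 = 3, d_6 = 2, h_6 = 5, x_7 = 3, y_7 = 5, z_7 = 1, w_7 = 3, h_7 = 3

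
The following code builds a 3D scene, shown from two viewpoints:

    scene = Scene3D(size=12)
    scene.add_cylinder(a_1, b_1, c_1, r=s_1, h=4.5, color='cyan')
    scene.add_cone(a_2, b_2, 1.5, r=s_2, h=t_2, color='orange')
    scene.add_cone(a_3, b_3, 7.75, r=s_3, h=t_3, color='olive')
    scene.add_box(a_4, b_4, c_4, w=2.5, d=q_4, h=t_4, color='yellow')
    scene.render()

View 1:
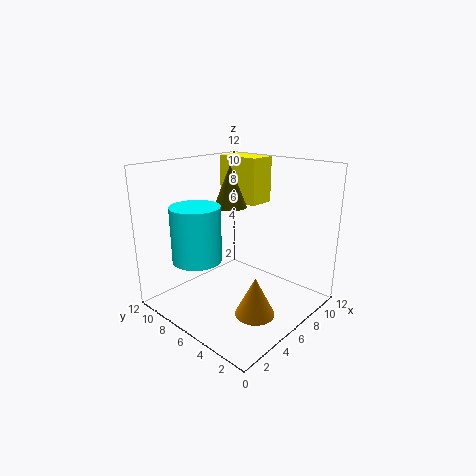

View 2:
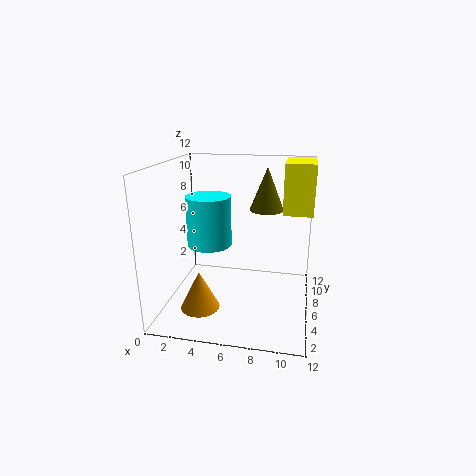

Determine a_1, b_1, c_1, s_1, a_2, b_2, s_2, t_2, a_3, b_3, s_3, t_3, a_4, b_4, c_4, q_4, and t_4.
a_1 = 3
b_1 = 7.75
c_1 = 4.5
s_1 = 2
a_2 = 3.75
b_2 = 2.25
s_2 = 1.5
t_2 = 3
a_3 = 8
b_3 = 8.75
s_3 = 1.5
t_3 = 3.75
a_4 = 9.5
b_4 = 7.25
c_4 = 7.75
q_4 = 4.25
t_4 = 4.25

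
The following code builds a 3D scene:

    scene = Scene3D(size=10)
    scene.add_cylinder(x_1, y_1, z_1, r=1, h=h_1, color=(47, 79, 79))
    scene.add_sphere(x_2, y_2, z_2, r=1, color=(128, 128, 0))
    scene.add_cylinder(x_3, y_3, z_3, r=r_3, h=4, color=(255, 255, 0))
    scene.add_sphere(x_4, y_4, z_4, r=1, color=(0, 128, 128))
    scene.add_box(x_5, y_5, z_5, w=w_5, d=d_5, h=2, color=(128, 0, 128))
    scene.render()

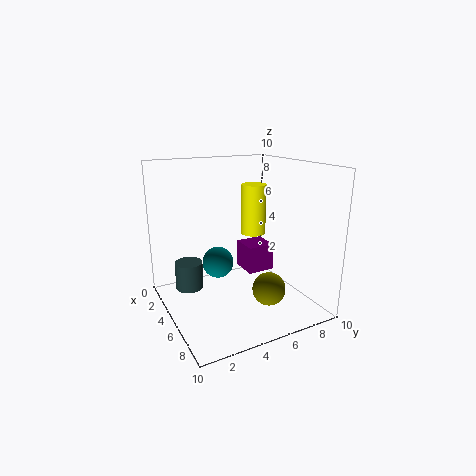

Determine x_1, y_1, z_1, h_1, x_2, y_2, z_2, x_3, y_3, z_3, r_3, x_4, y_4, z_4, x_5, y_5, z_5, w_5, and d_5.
x_1 = 3, y_1 = 2, z_1 = 1, h_1 = 2, x_2 = 9, y_2 = 5, z_2 = 3, x_3 = 2, y_3 = 8, z_3 = 4, r_3 = 1, x_4 = 6, y_4 = 3, z_4 = 4, x_5 = 3, y_5 = 6, z_5 = 2, w_5 = 2, d_5 = 2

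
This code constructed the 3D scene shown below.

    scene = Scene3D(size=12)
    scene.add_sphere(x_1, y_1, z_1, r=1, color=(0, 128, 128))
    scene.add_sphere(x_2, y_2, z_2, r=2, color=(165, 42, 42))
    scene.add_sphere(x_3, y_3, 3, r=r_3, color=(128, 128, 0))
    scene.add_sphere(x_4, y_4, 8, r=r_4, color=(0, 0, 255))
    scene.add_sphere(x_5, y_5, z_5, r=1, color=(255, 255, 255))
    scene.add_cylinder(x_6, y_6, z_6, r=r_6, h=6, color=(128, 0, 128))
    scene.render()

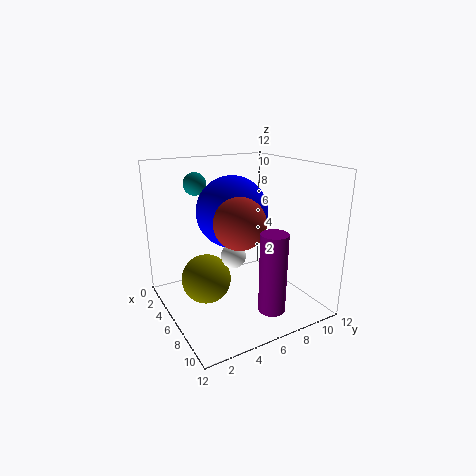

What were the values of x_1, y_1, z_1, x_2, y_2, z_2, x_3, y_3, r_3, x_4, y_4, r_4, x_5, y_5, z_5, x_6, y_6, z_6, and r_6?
x_1 = 2, y_1 = 4, z_1 = 10, x_2 = 8, y_2 = 5, z_2 = 8, x_3 = 6, y_3 = 3, r_3 = 2, x_4 = 5, y_4 = 6, r_4 = 3, x_5 = 7, y_5 = 5, z_5 = 5, x_6 = 11, y_6 = 6, z_6 = 2, r_6 = 1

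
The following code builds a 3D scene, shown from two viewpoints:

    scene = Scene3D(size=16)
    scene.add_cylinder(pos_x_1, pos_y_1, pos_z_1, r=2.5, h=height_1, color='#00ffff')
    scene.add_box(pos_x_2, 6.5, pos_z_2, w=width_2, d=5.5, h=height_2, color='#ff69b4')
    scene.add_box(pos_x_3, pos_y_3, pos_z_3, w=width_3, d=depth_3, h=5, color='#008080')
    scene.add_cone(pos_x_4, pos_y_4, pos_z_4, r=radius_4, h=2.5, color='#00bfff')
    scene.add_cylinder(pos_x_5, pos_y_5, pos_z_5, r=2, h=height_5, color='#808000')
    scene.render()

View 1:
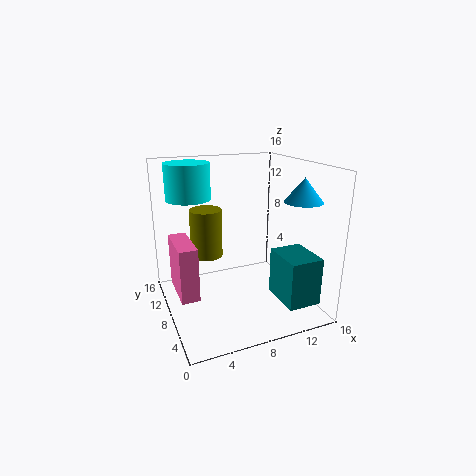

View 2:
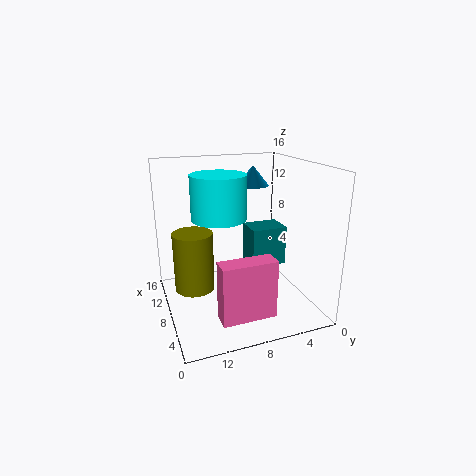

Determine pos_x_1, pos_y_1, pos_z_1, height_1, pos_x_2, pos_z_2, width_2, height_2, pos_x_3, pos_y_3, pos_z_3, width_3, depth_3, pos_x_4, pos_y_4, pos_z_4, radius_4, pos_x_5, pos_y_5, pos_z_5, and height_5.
pos_x_1 = 3.5
pos_y_1 = 11.5
pos_z_1 = 12
height_1 = 4
pos_x_2 = 1
pos_z_2 = 2
width_2 = 2
height_2 = 6
pos_x_3 = 10.5
pos_y_3 = 0.5
pos_z_3 = 2.5
width_3 = 3.5
depth_3 = 4.5
pos_x_4 = 13.5
pos_y_4 = 4
pos_z_4 = 12.5
radius_4 = 2
pos_x_5 = 6
pos_y_5 = 13.5
pos_z_5 = 4
height_5 = 6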